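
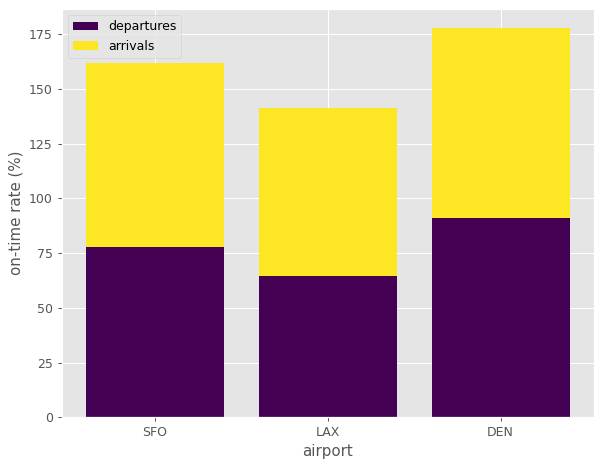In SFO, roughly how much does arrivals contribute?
arrivals top ≈ 160, bottom ≈ 80; segment ≈ 80.

≈ 80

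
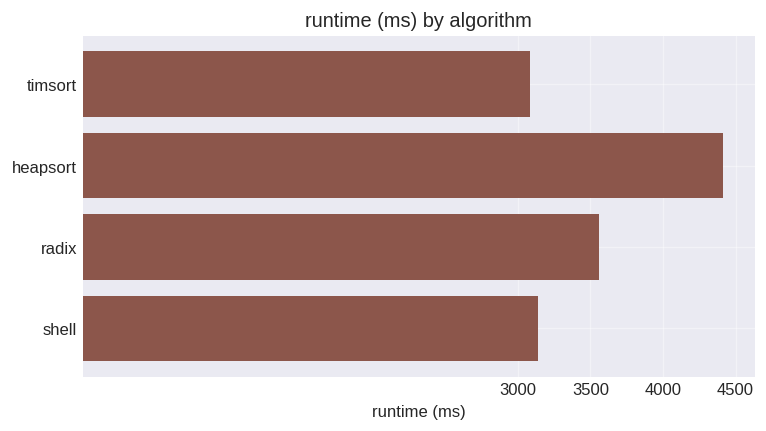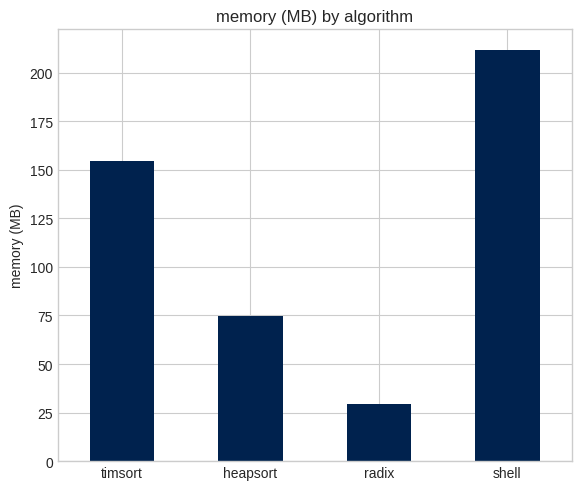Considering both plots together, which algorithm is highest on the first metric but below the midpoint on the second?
Chart 2 median memory (MB) ≈ 120; below-median algorithms: heapsort, radix. Among those, heapsort has the highest runtime (ms) (≈ 4500).

heapsort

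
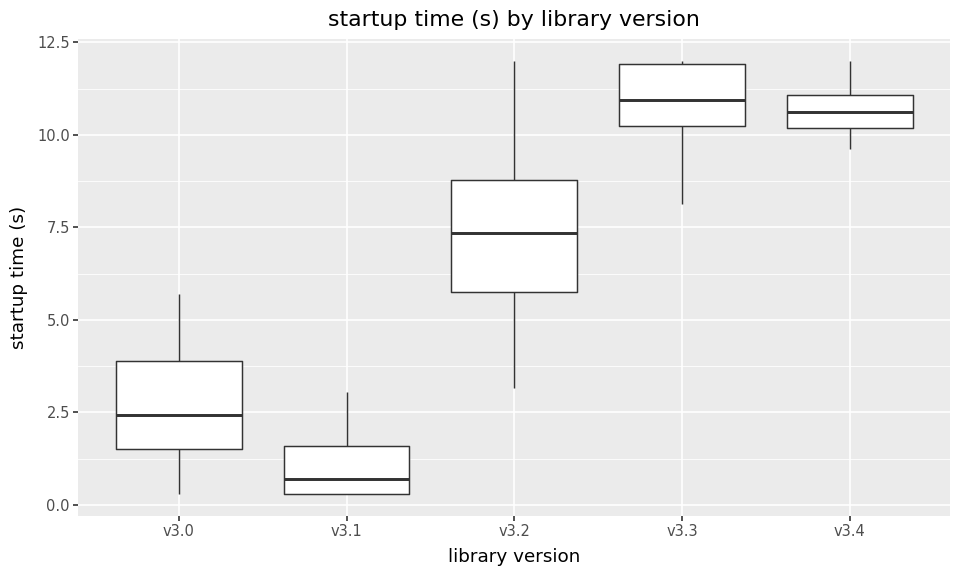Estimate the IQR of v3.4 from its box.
≈ 1

Q3 ≈ 11, Q1 ≈ 10; IQR ≈ 1.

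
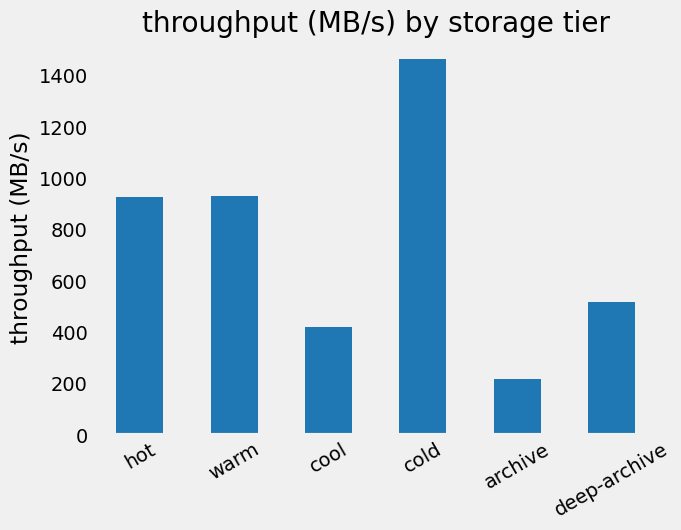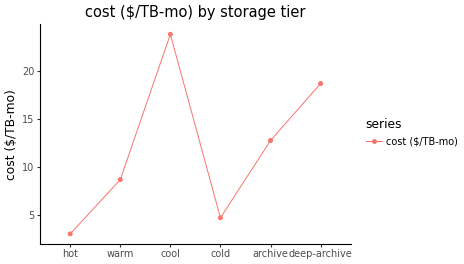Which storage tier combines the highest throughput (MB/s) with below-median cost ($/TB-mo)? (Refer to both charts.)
Chart 2 median cost ($/TB-mo) ≈ 10; below-median storage tiers: hot, warm, cold. Among those, cold has the highest throughput (MB/s) (≈ 1400).

cold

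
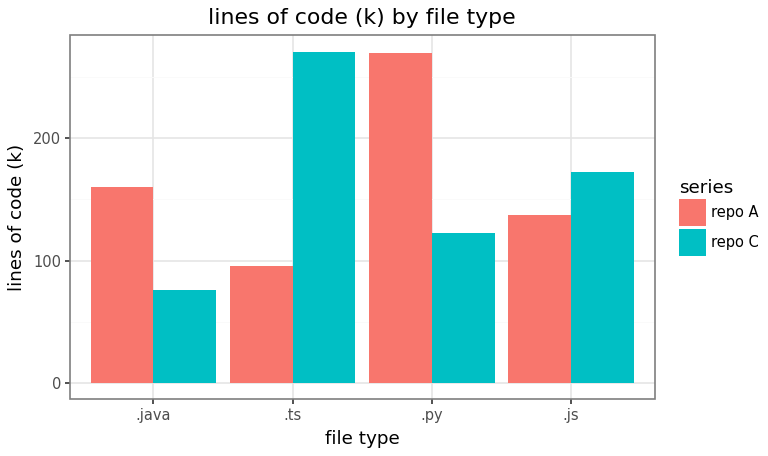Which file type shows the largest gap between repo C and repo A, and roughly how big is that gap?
.ts, ≈ 175 k

.ts: repo C ≈ 275, repo A ≈ 100 → gap ≈ 175. Next-largest (.py) is only ≈ 150.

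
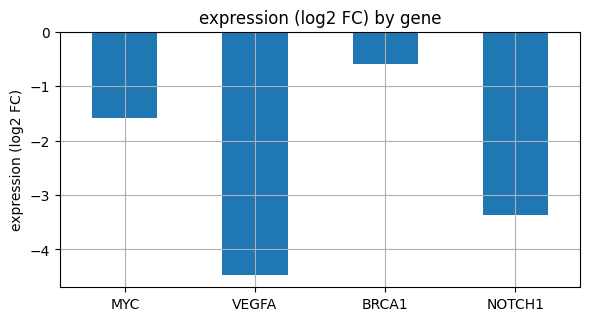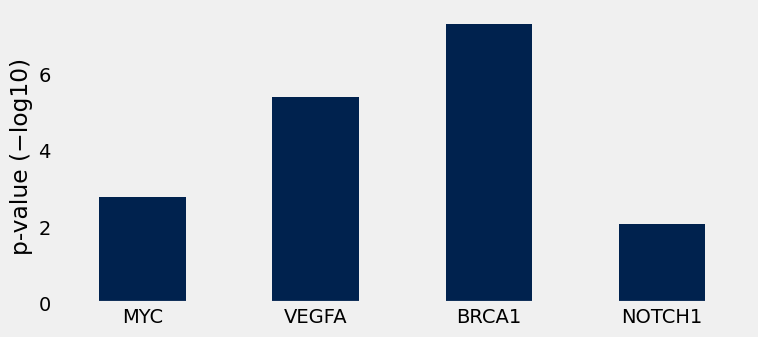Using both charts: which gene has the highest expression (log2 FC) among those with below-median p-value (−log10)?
MYC

Chart 2 median p-value (−log10) ≈ 4; below-median genes: MYC, NOTCH1. Among those, MYC has the highest expression (log2 FC) (≈ -2).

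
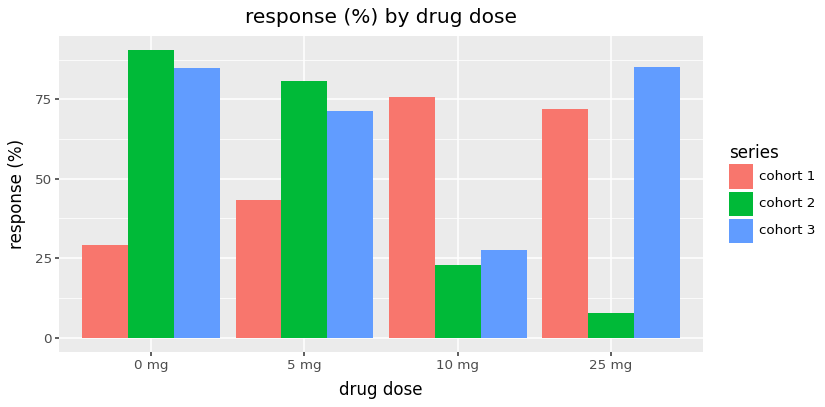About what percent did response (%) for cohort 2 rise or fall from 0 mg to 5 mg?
0 mg ≈ 90, 5 mg ≈ 80; (80 − 90) / 90 ≈ -11.1%.

≈ -11.1%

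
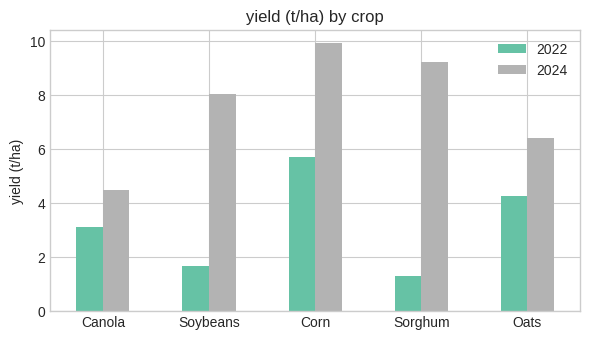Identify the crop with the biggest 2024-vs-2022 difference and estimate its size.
Sorghum: 2024 ≈ 9, 2022 ≈ 1 → gap ≈ 8. Next-largest (Soybeans) is only ≈ 6.

Sorghum, ≈ 8 t/ha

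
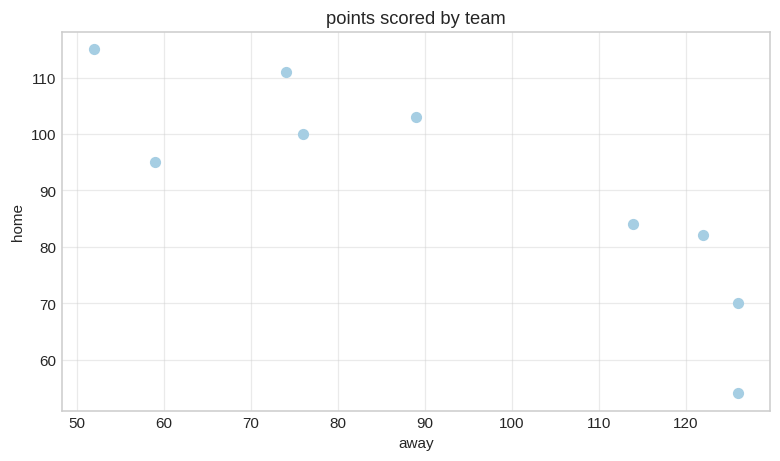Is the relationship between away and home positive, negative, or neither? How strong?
Points are negatively correlated; strong (|r| ≈ 0.9).

negative, strong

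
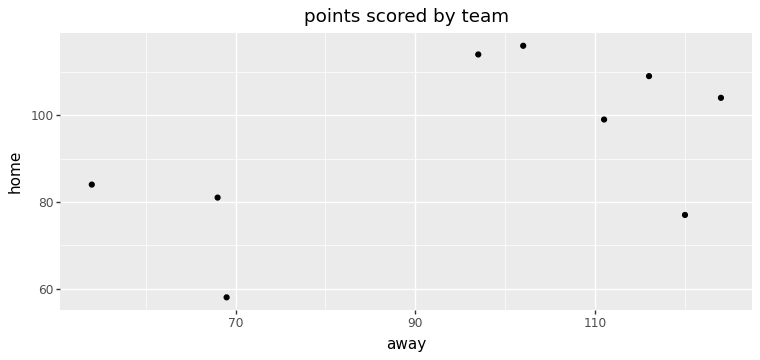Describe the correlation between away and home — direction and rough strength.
positive, moderate

Points are positively correlated; moderate (|r| ≈ 0.5).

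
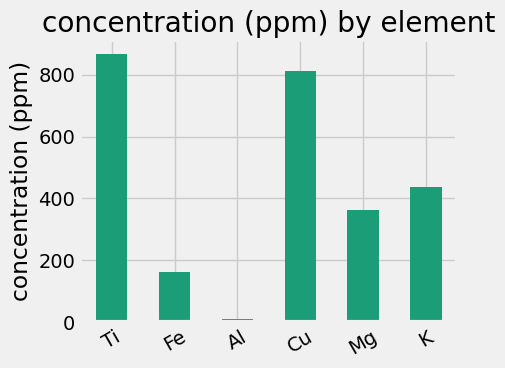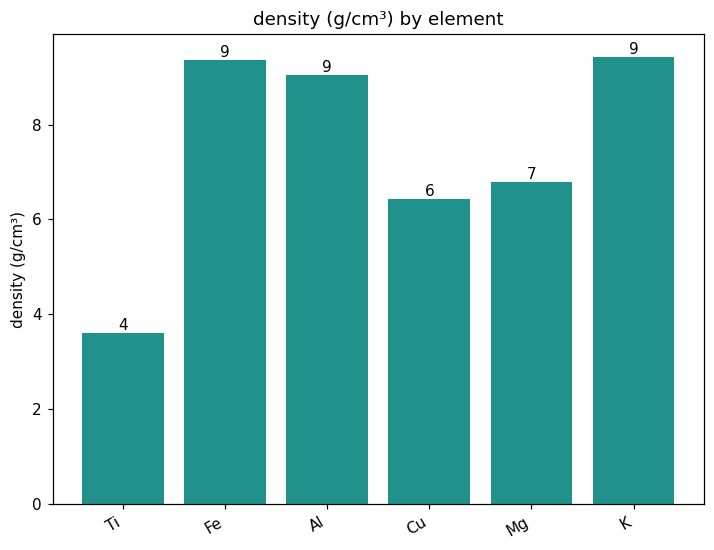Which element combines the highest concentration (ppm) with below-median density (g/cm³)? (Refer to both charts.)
Ti

Chart 2 median density (g/cm³) ≈ 8; below-median elements: Ti, Cu, Mg. Among those, Ti has the highest concentration (ppm) (≈ 900).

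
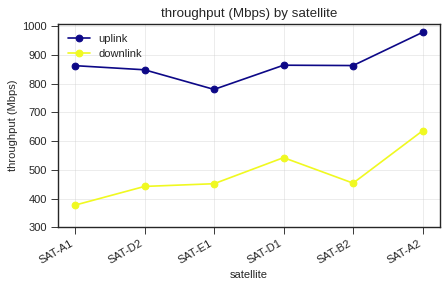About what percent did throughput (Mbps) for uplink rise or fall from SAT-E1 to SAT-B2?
SAT-E1 ≈ 800, SAT-B2 ≈ 900; (900 − 800) / 800 ≈ +12.5%.

≈ +12.5%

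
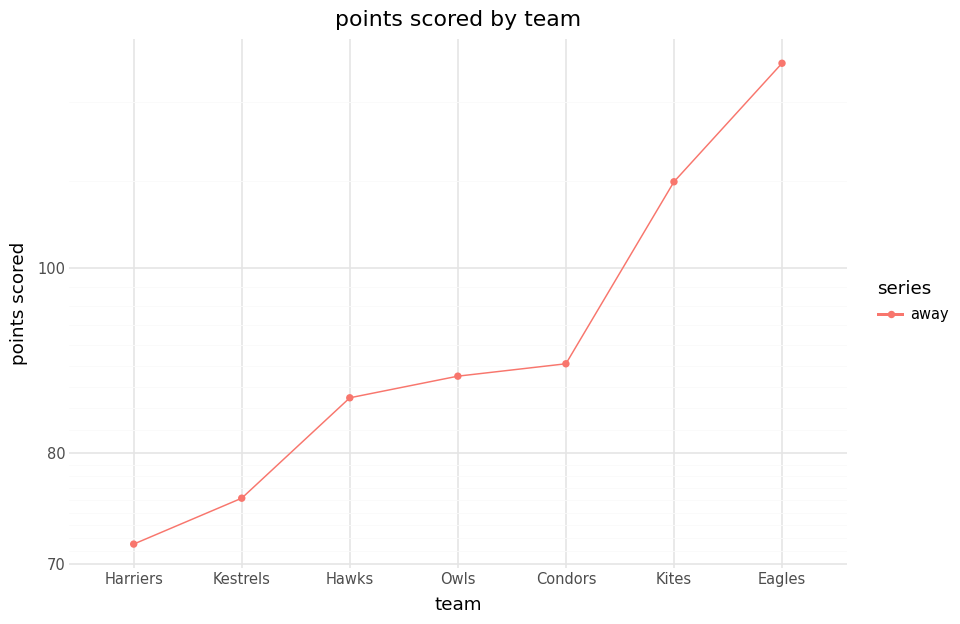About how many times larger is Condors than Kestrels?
Condors ≈ 90, Kestrels ≈ 75; 90/75 ≈ 1.2.

≈ 1.2×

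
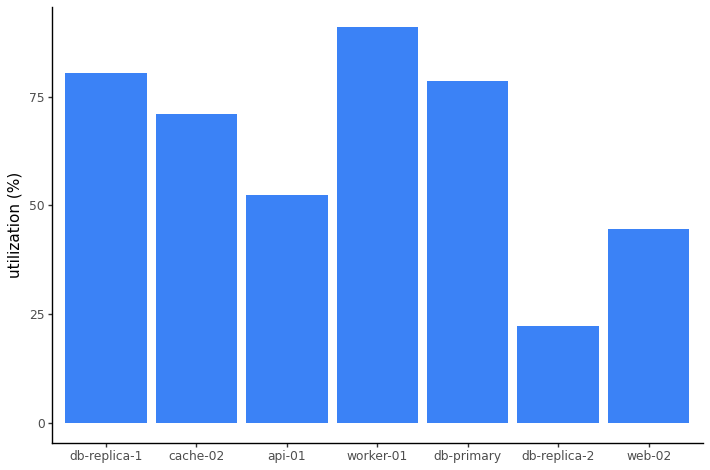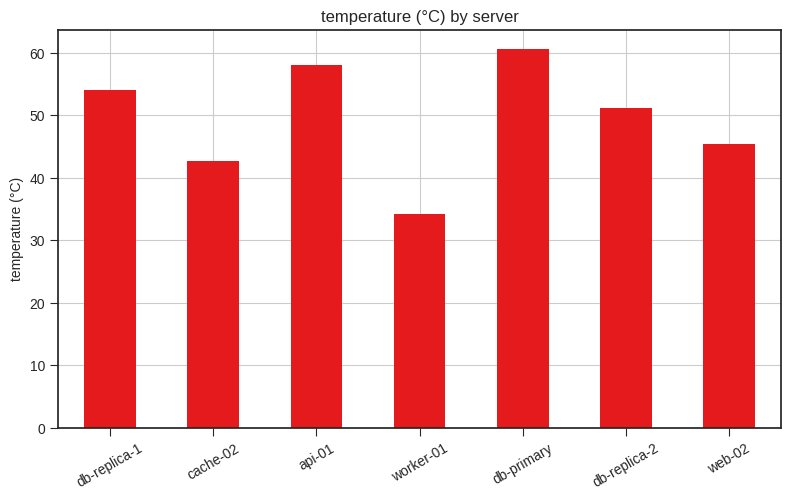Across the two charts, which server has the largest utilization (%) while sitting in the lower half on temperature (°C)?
worker-01

Chart 2 median temperature (°C) ≈ 50; below-median servers: cache-02, worker-01, web-02. Among those, worker-01 has the highest utilization (%) (≈ 90).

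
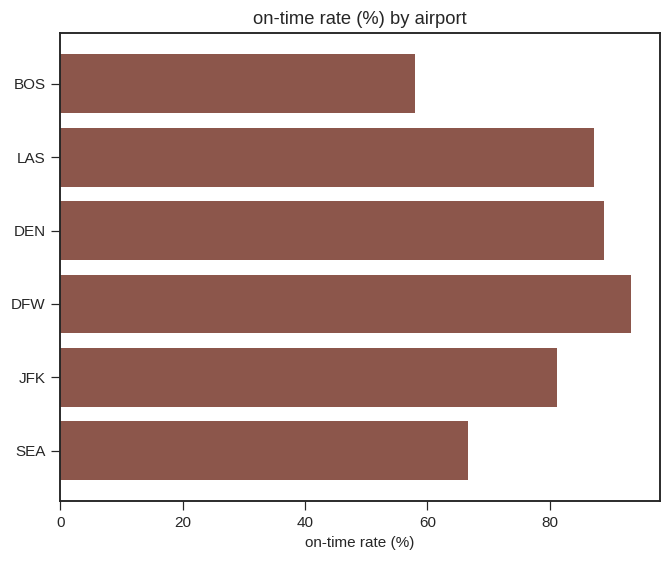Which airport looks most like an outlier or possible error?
BOS

BOS ≈ 60; the rest sit between ≈ 70 and ≈ 90.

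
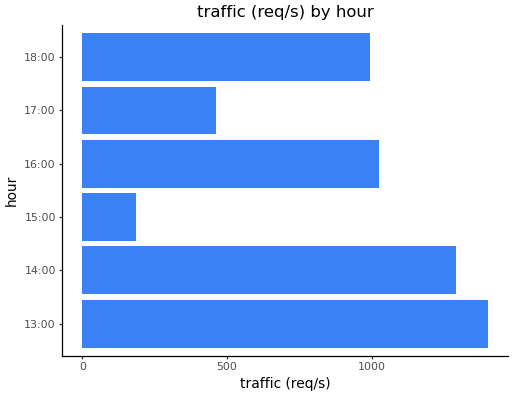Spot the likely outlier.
15:00

15:00 ≈ 200; the rest sit between ≈ 400 and ≈ 1400.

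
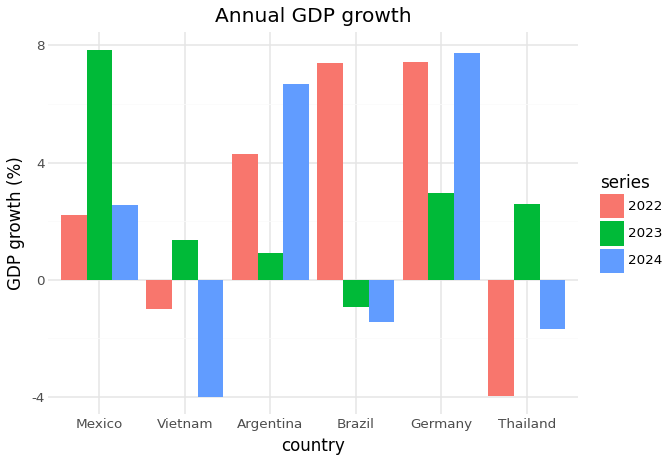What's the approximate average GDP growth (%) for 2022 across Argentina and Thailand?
(4 + -4) / 2 ≈ 0.

≈ 0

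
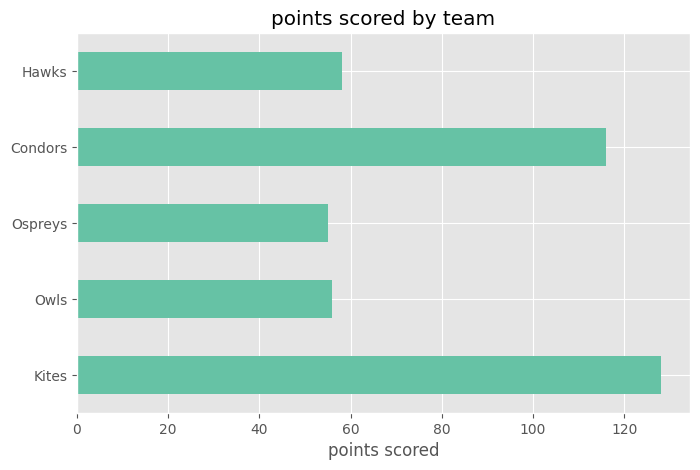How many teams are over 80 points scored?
Above 80: Kites, Condors.

2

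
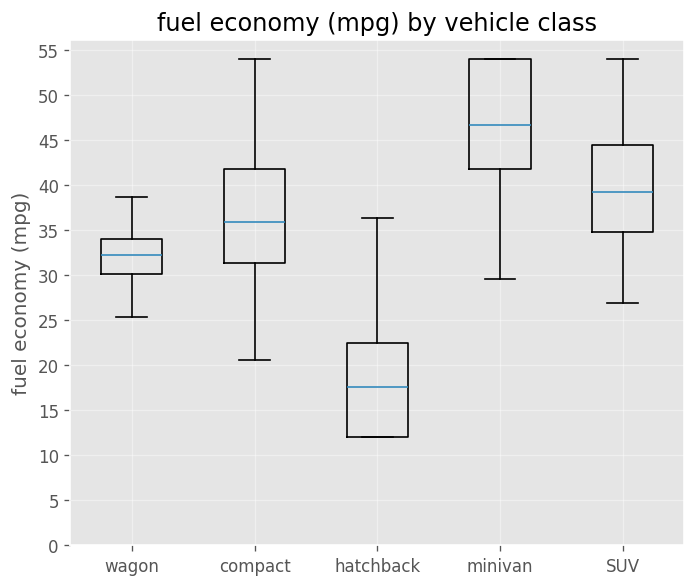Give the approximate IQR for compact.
Q3 ≈ 40, Q1 ≈ 30; IQR ≈ 10.

≈ 10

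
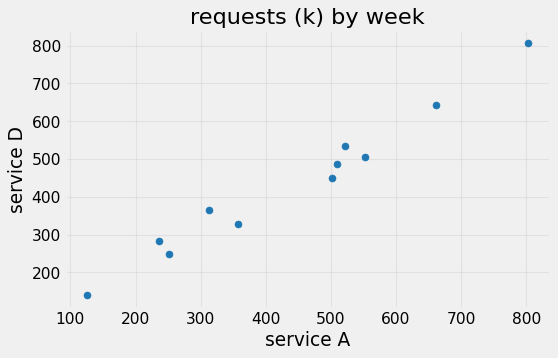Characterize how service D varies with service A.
Points are positively correlated; strong (|r| ≈ 1.0).

positive, strong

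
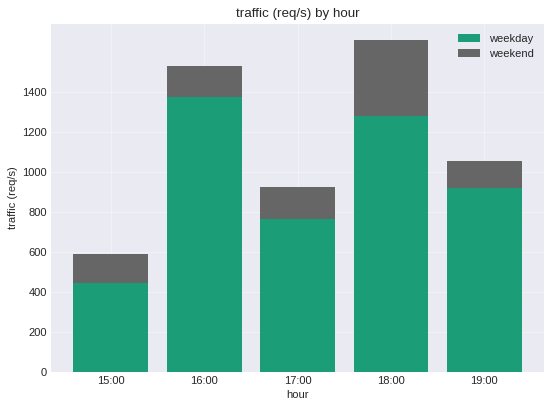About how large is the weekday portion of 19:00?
weekday top ≈ 1000, bottom ≈ 0; segment ≈ 1000.

≈ 1000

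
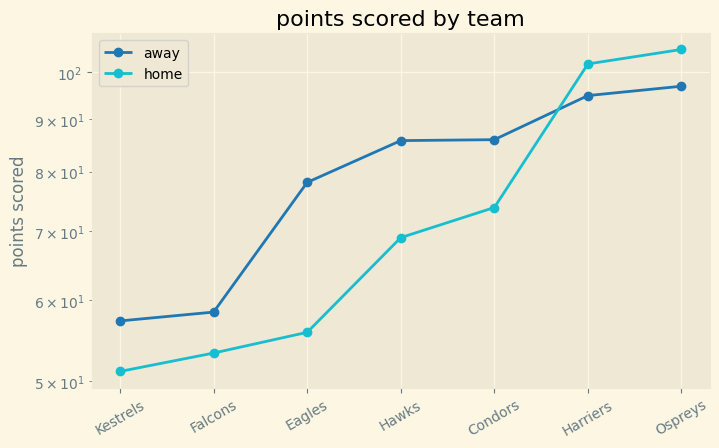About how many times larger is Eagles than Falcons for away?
Eagles ≈ 80, Falcons ≈ 60; 80/60 ≈ 1.33.

≈ 1.33×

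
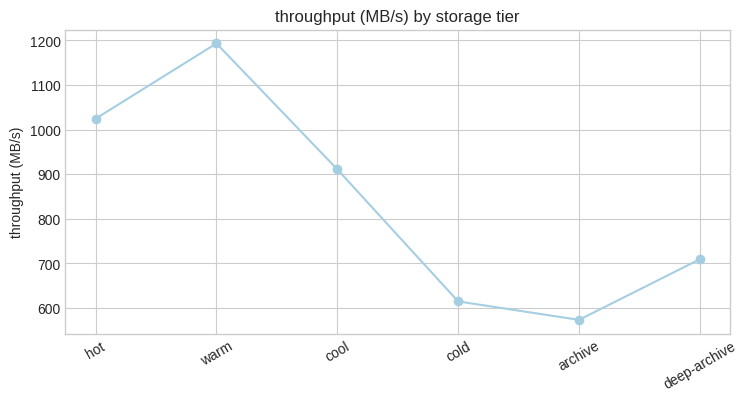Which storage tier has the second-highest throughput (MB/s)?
hot

Top 3: warm ≈ 1200, hot ≈ 1000, cool ≈ 900.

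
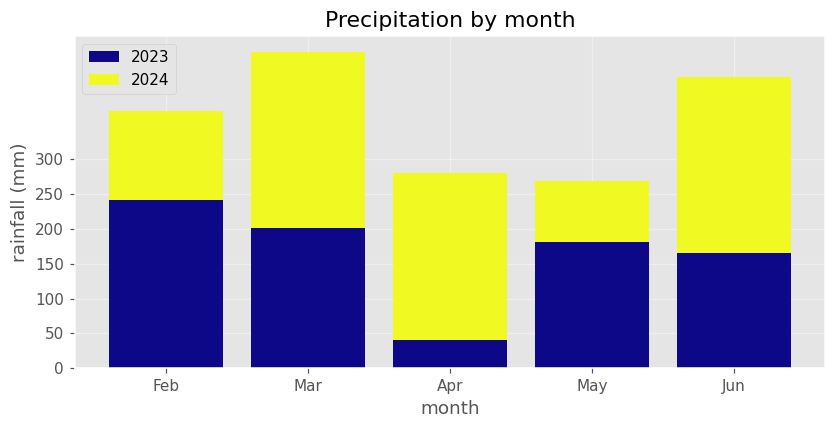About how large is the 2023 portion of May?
≈ 200

2023 top ≈ 200, bottom ≈ 0; segment ≈ 200.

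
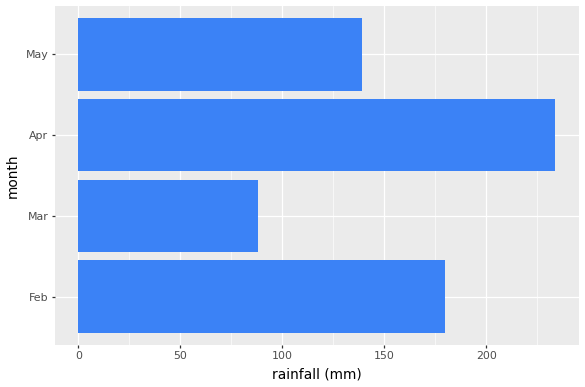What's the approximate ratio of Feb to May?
Feb ≈ 180, May ≈ 140; 180/140 ≈ 1.29.

≈ 1.29×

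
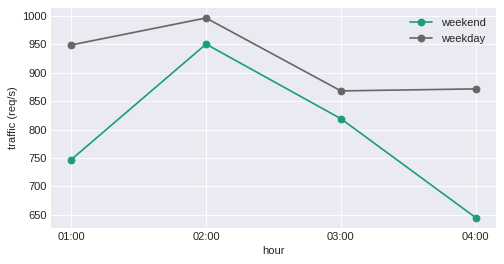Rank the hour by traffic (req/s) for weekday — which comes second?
Top 3 for weekday: 02:00 ≈ 1000, 01:00 ≈ 950, 04:00 ≈ 850.

01:00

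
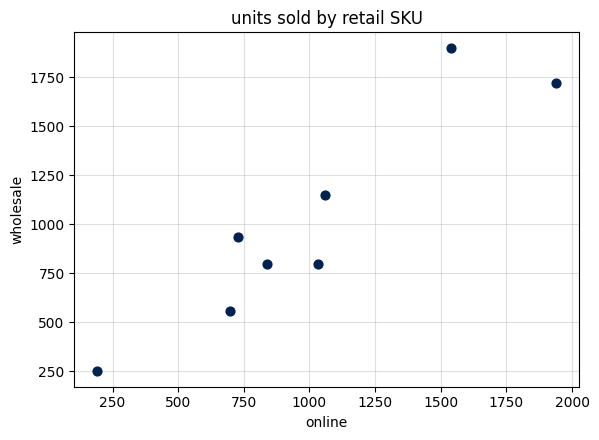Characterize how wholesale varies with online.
Points are positively correlated; strong (|r| ≈ 0.9).

positive, strong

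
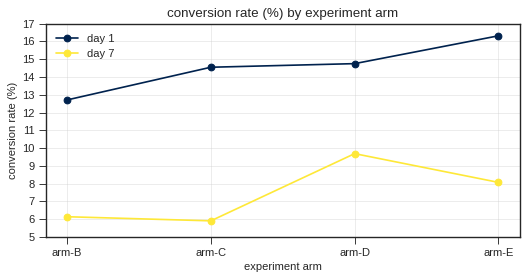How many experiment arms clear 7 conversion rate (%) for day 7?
2

Above 7: arm-D, arm-E.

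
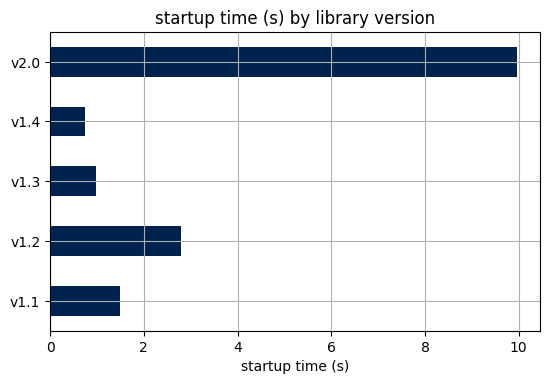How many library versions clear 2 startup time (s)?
2

Above 2: v1.2, v2.0.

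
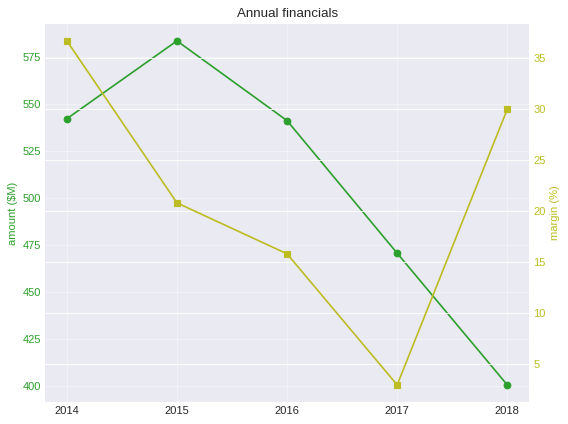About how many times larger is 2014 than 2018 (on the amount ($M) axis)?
2014 ≈ 540, 2018 ≈ 400; 540/400 ≈ 1.35.

≈ 1.35×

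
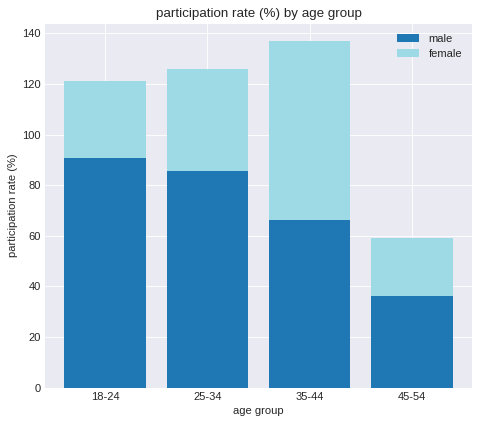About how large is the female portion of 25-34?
female top ≈ 120, bottom ≈ 80; segment ≈ 40.

≈ 40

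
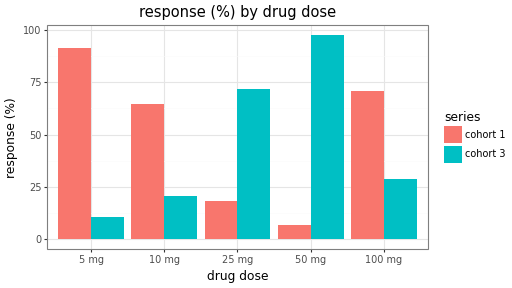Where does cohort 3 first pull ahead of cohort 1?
10 mg: cohort 3 ≈ 20 vs cohort 1 ≈ 60 (not yet); 25 mg: cohort 3 ≈ 70 vs cohort 1 ≈ 20 (first crossover).

25 mg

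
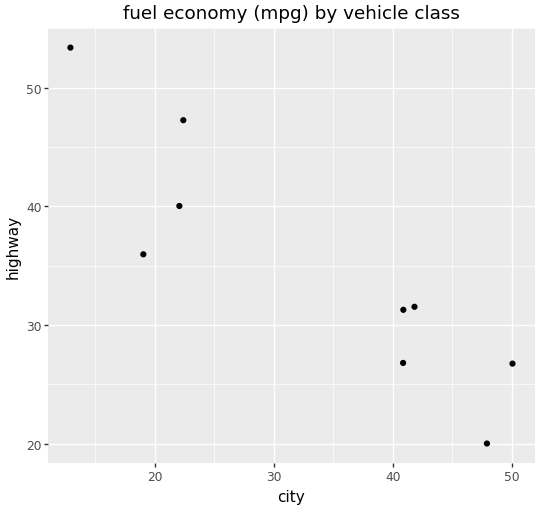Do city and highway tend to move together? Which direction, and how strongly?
Points are negatively correlated; strong (|r| ≈ 0.9).

negative, strong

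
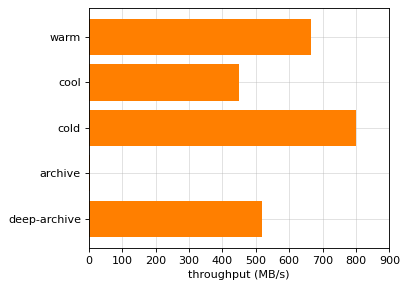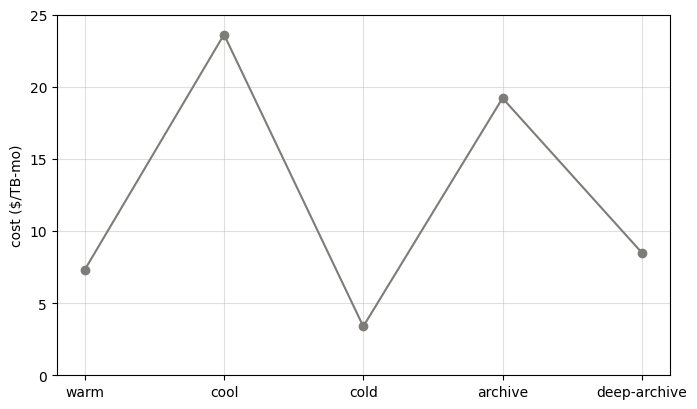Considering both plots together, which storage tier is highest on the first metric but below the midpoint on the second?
Chart 2 median cost ($/TB-mo) ≈ 10; below-median storage tiers: warm, cold. Among those, cold has the highest throughput (MB/s) (≈ 800).

cold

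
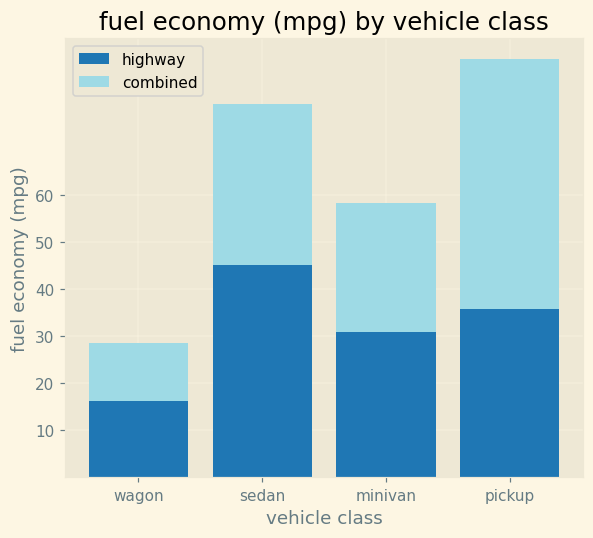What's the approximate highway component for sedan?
≈ 50

highway top ≈ 50, bottom ≈ 0; segment ≈ 50.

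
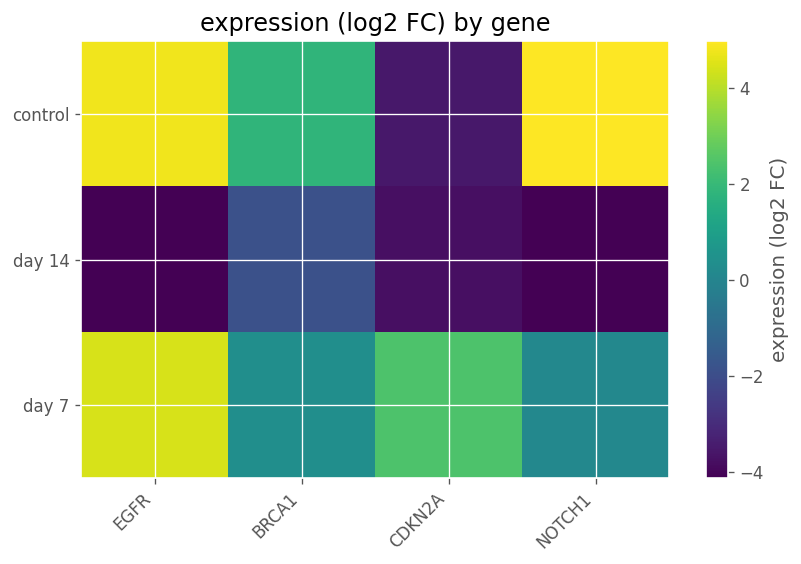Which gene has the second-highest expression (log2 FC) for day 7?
Top 3 for day 7: EGFR ≈ 4, CDKN2A ≈ 2, BRCA1 ≈ 0.

CDKN2A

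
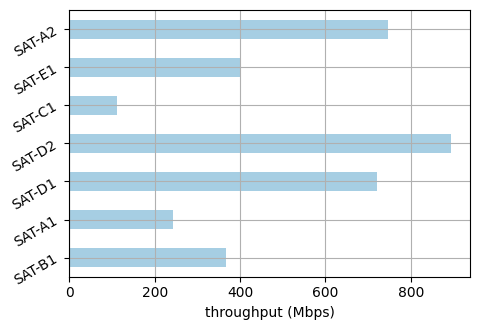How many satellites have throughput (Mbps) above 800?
1

Above 800: SAT-D2.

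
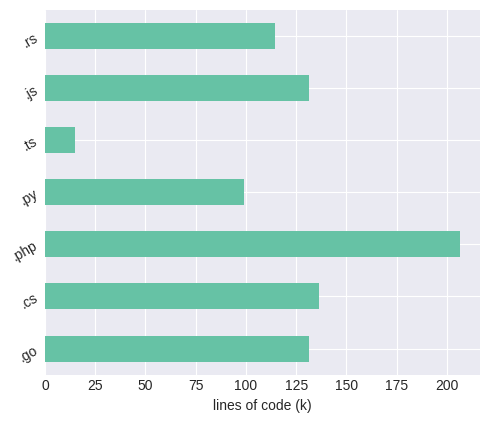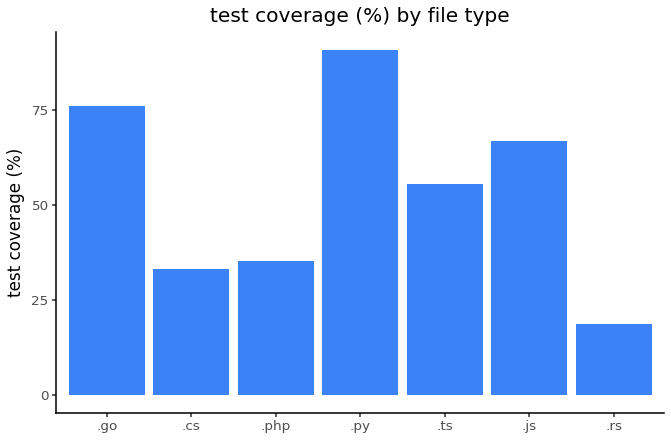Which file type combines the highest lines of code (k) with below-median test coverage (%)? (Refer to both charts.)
.php

Chart 2 median test coverage (%) ≈ 60; below-median file types: .cs, .php, .rs. Among those, .php has the highest lines of code (k) (≈ 200).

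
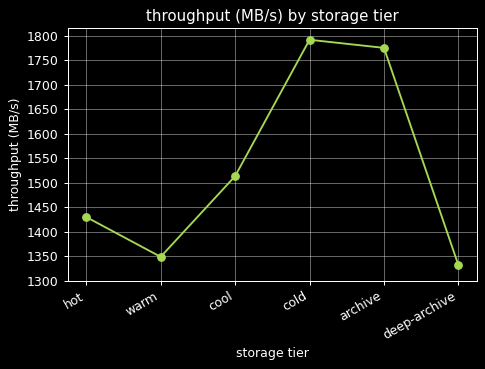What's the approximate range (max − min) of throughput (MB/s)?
Max cold ≈ 1800, min deep-archive ≈ 1350; range ≈ 450.

≈ 450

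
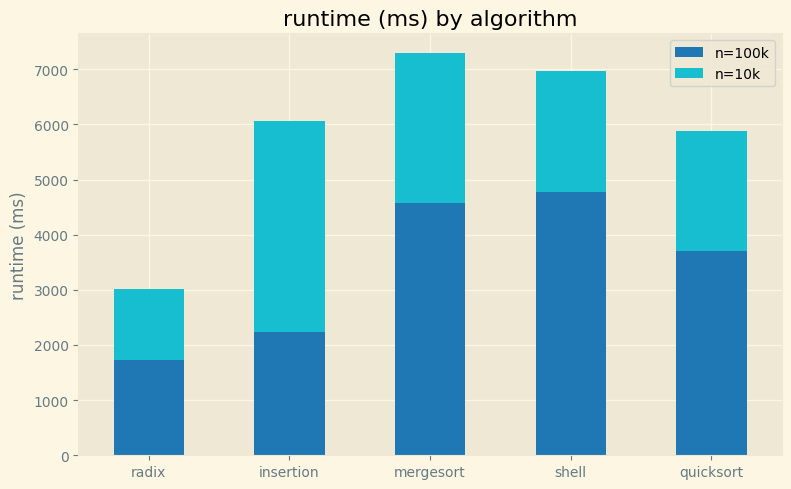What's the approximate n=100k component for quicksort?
n=100k top ≈ 4000, bottom ≈ 0; segment ≈ 4000.

≈ 4000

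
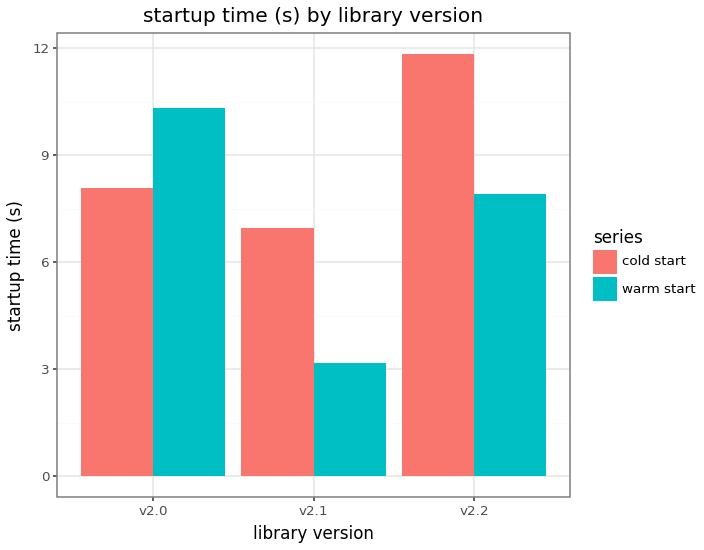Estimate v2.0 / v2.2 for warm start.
v2.0 ≈ 10, v2.2 ≈ 8; 10/8 ≈ 1.25.

≈ 1.25×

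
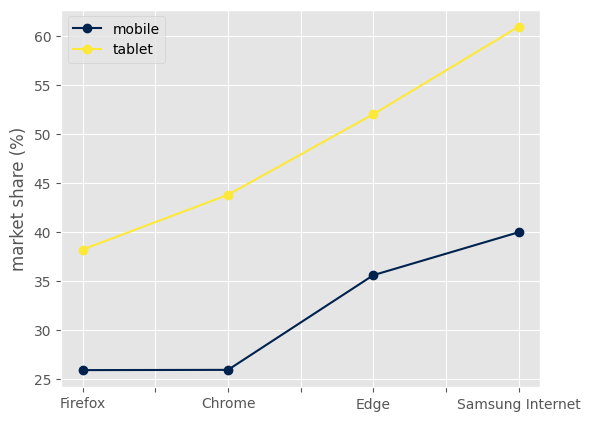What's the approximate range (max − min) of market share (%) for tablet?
≈ 20

Max Samsung Internet ≈ 60, min Firefox ≈ 40; range ≈ 20.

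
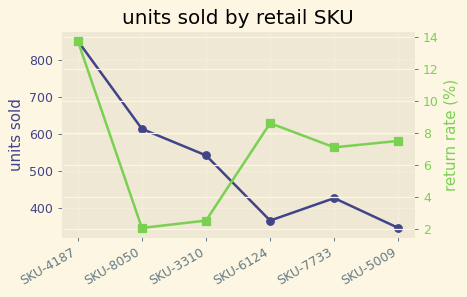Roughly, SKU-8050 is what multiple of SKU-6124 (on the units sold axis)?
SKU-8050 ≈ 600, SKU-6124 ≈ 350; 600/350 ≈ 1.71.

≈ 1.71×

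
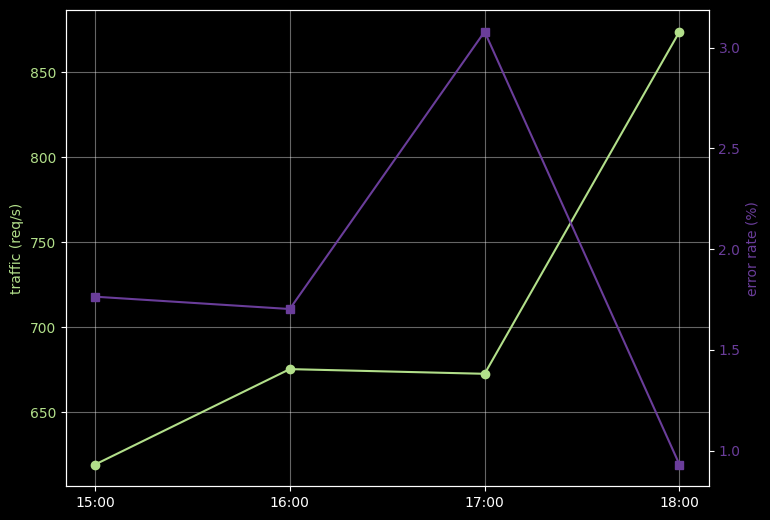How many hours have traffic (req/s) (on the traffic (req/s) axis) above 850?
Above 850: 18:00.

1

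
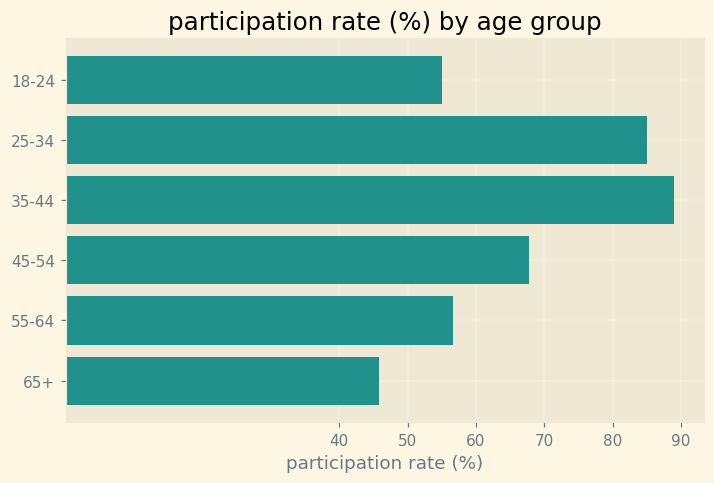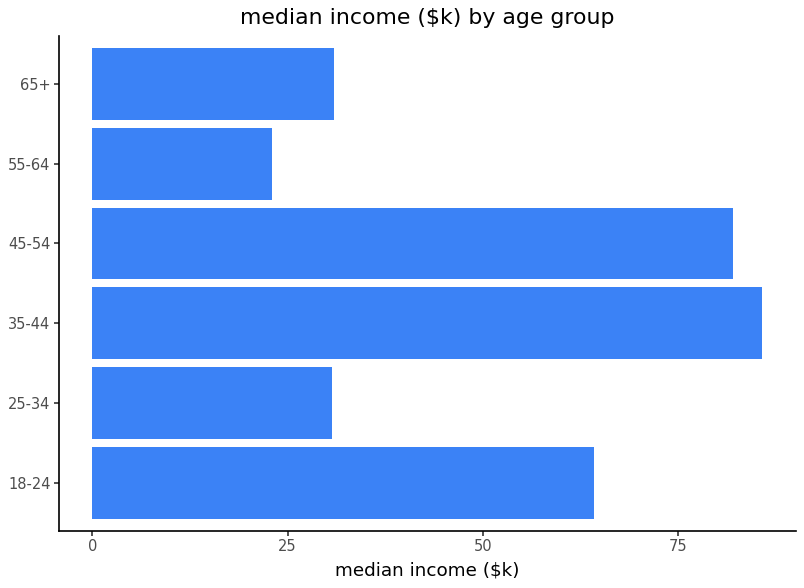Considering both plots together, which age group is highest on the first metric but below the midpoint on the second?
Chart 2 median median income ($k) ≈ 50; below-median age groups: 25-34, 55-64, 65+. Among those, 25-34 has the highest participation rate (%) (≈ 80).

25-34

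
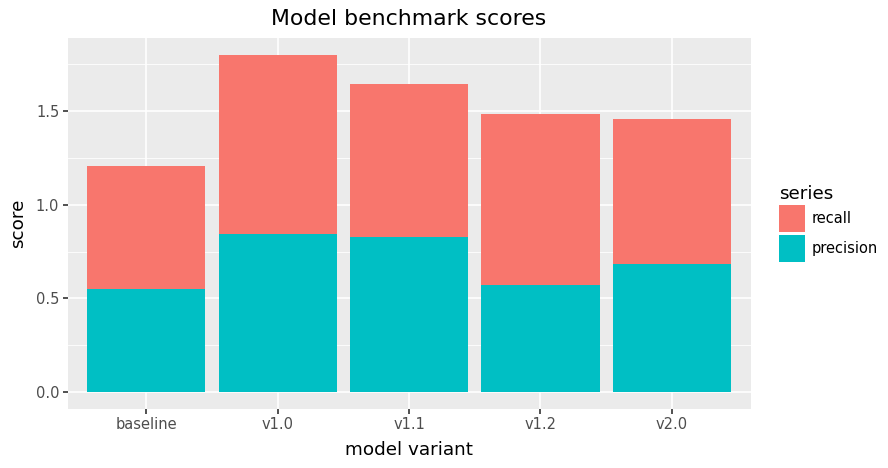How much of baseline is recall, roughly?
≈ 0.6

recall top ≈ 1.2, bottom ≈ 0.6; segment ≈ 0.6.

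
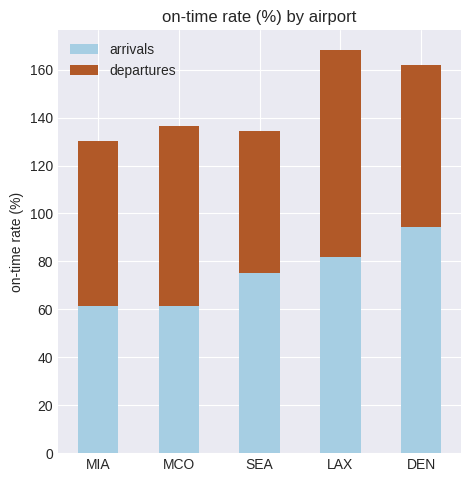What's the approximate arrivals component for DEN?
arrivals top ≈ 100, bottom ≈ 0; segment ≈ 100.

≈ 100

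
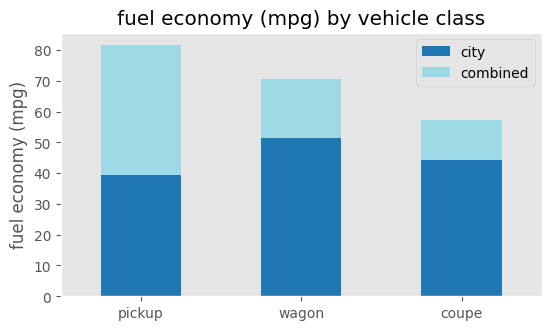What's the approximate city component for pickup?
city top ≈ 40, bottom ≈ 0; segment ≈ 40.

≈ 40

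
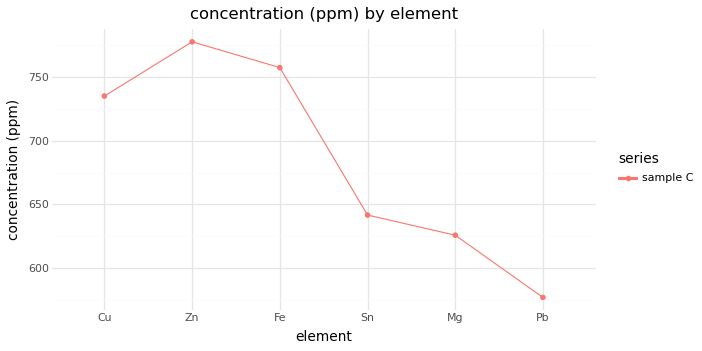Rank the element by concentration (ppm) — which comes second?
Top 3: Zn ≈ 780, Fe ≈ 760, Cu ≈ 740.

Fe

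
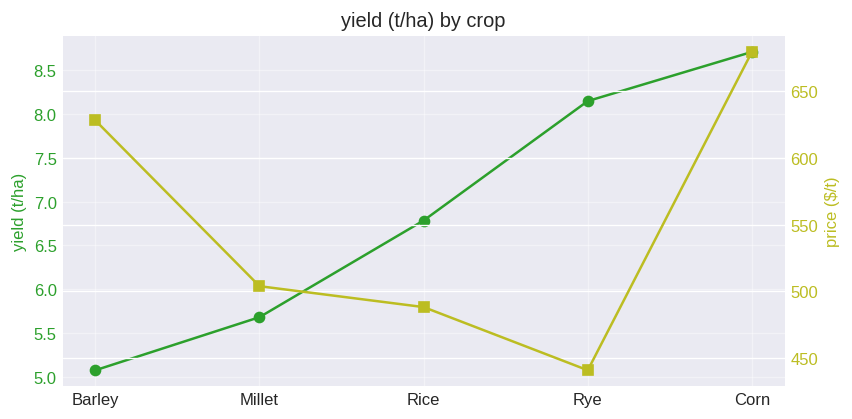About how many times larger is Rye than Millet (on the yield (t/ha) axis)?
≈ 1.45×

Rye ≈ 8.0, Millet ≈ 5.5; 8.0/5.5 ≈ 1.45.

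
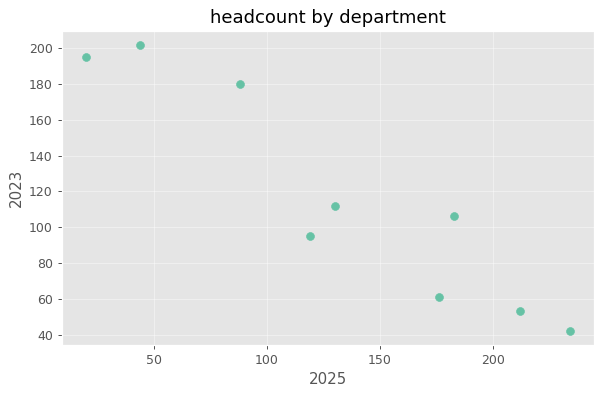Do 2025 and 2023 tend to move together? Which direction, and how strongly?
Points are negatively correlated; strong (|r| ≈ 0.9).

negative, strong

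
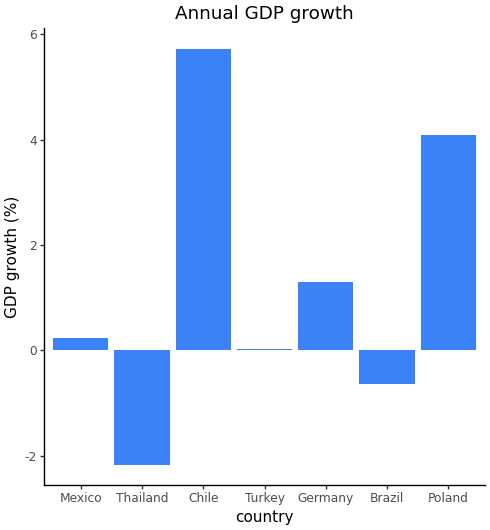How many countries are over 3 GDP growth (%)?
2

Above 3: Chile, Poland.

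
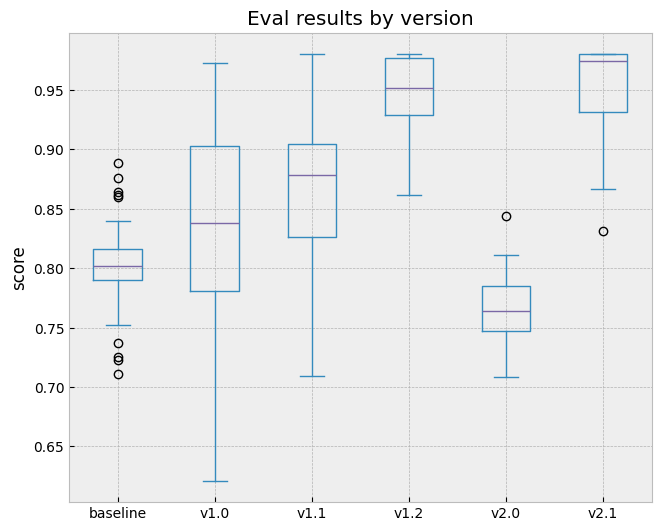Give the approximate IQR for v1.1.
Q3 ≈ 0.90, Q1 ≈ 0.82; IQR ≈ 0.08.

≈ 0.08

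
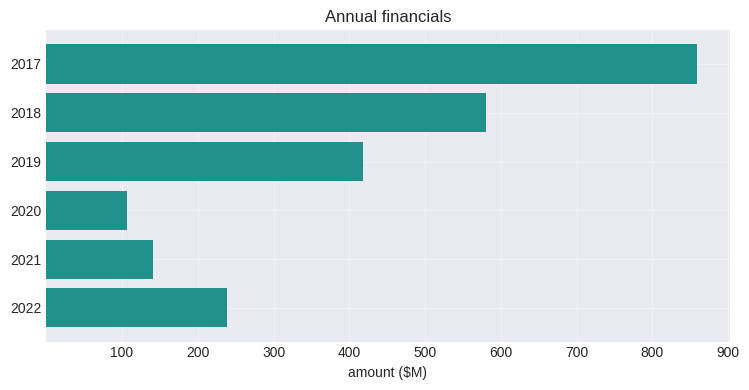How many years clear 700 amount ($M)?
Above 700: 2017.

1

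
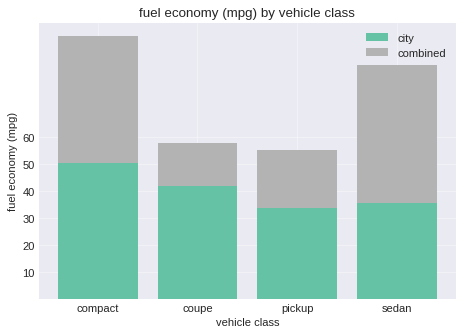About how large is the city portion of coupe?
≈ 40

city top ≈ 40, bottom ≈ 0; segment ≈ 40.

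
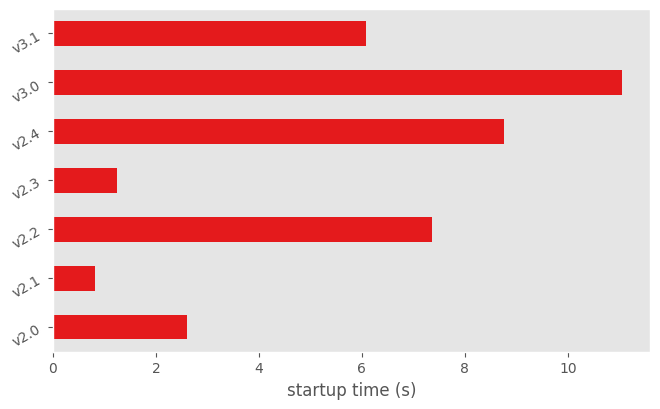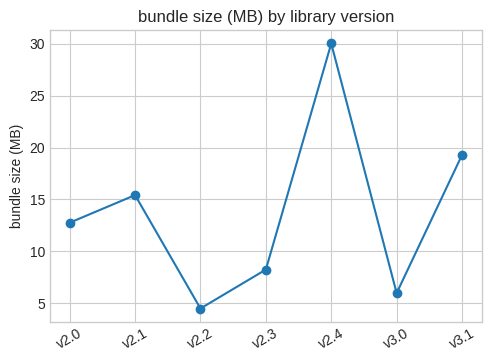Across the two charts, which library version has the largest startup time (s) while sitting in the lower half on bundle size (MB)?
Chart 2 median bundle size (MB) ≈ 15; below-median library versions: v2.2, v2.3, v3.0. Among those, v3.0 has the highest startup time (s) (≈ 12).

v3.0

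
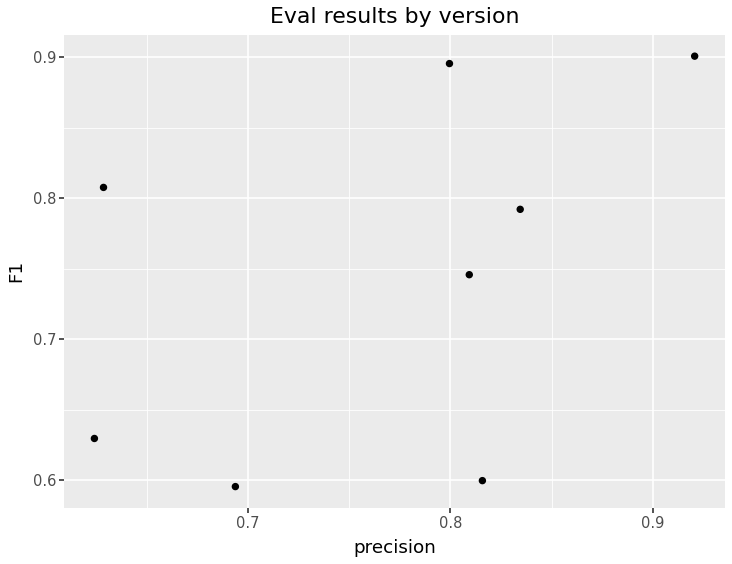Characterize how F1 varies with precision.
Points are positively correlated; moderate (|r| ≈ 0.5).

positive, moderate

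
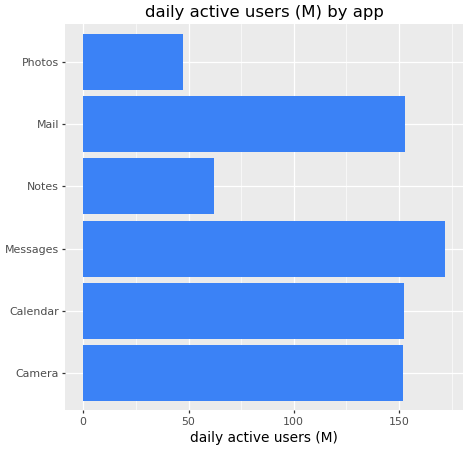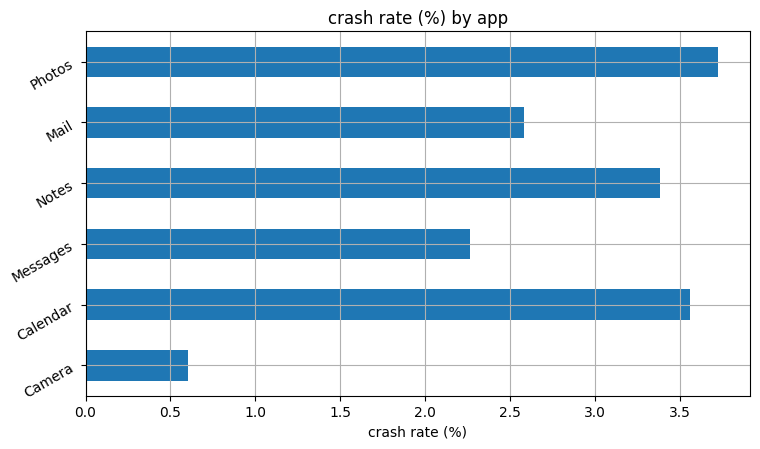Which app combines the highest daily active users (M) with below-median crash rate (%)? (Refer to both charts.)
Messages

Chart 2 median crash rate (%) ≈ 3; below-median apps: Camera, Messages, Mail. Among those, Messages has the highest daily active users (M) (≈ 180).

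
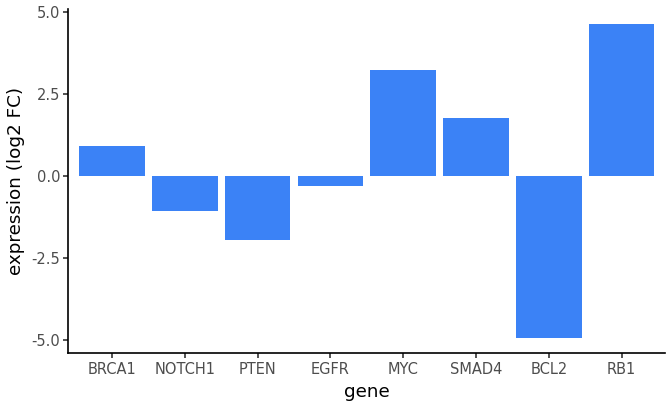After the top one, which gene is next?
MYC

Top 3: RB1 ≈ 5, MYC ≈ 3, SMAD4 ≈ 2.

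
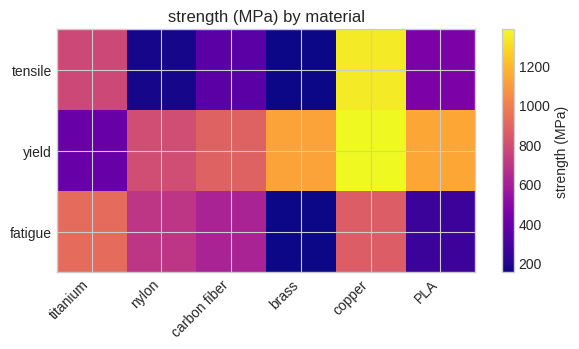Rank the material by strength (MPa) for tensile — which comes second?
titanium

Top 3 for tensile: copper ≈ 1400, titanium ≈ 800, PLA ≈ 400.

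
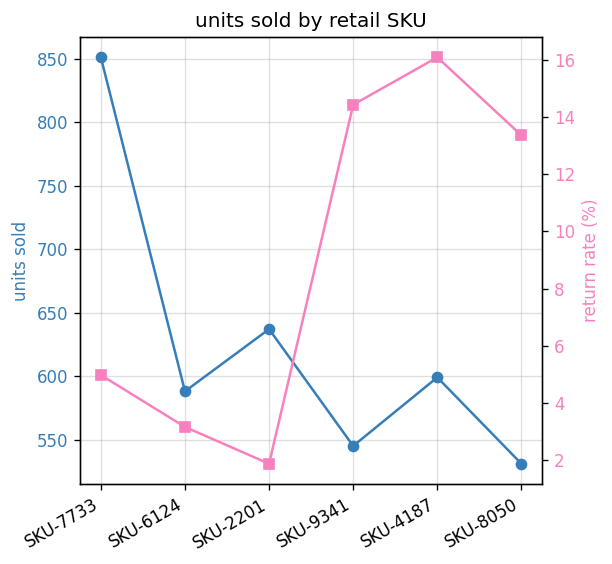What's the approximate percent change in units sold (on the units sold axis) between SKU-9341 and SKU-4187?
≈ +9.1%

SKU-9341 ≈ 550, SKU-4187 ≈ 600; (600 − 550) / 550 ≈ +9.1%.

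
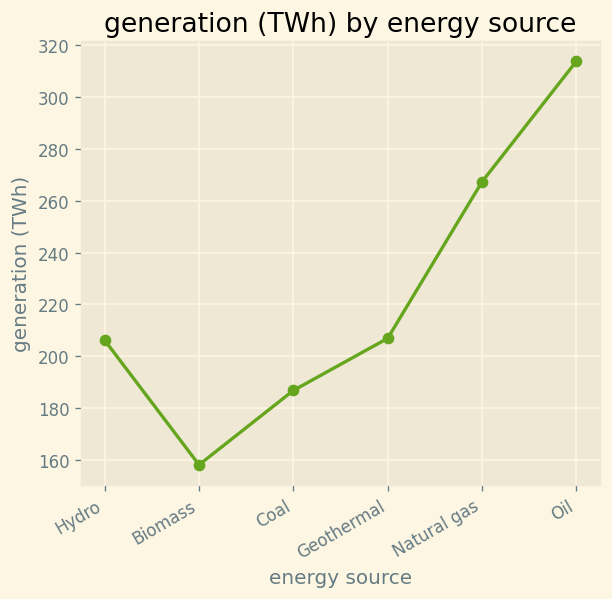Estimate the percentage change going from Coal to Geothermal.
Coal ≈ 180, Geothermal ≈ 200; (200 − 180) / 180 ≈ +11.1%.

≈ +11.1%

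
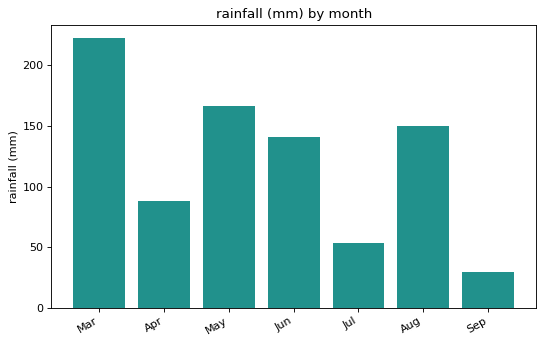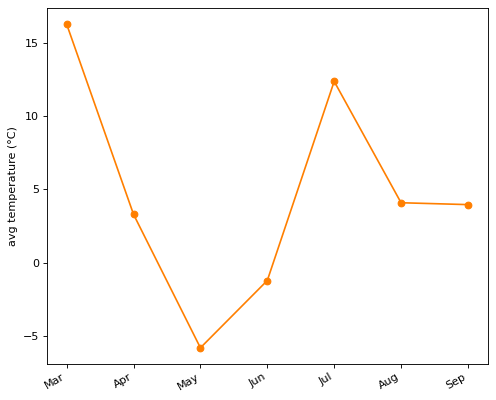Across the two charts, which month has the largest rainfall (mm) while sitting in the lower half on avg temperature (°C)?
Chart 2 median avg temperature (°C) ≈ 4; below-median months: Apr, May, Jun. Among those, May has the highest rainfall (mm) (≈ 175).

May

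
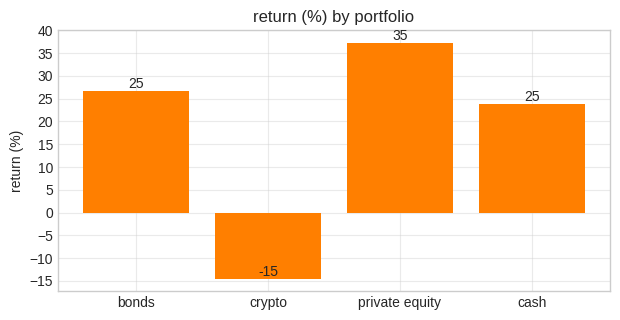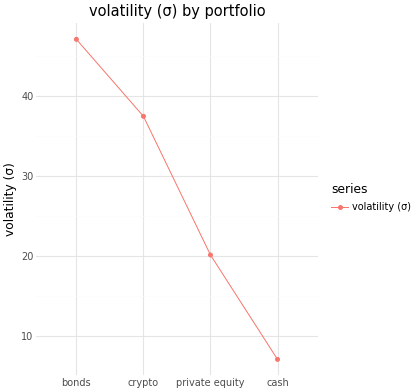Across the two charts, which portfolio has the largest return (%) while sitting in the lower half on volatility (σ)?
private equity

Chart 2 median volatility (σ) ≈ 30; below-median portfolios: private equity, cash. Among those, private equity has the highest return (%) (≈ 35).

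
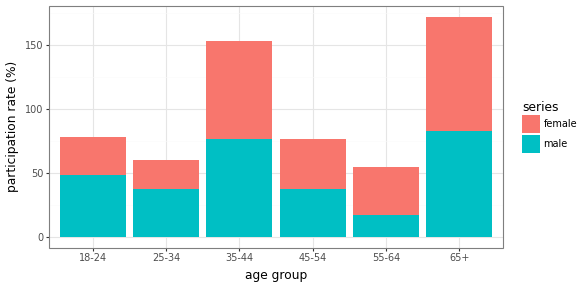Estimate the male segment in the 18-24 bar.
male top ≈ 40, bottom ≈ 0; segment ≈ 40.

≈ 40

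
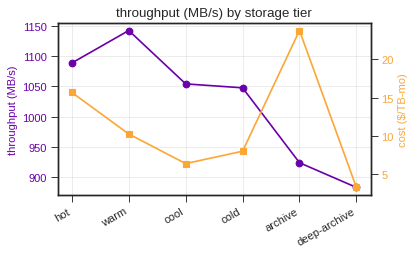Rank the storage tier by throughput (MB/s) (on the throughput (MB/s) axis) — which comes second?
hot

Top 3 (on the throughput (MB/s) axis): warm ≈ 1150, hot ≈ 1100, cool ≈ 1050.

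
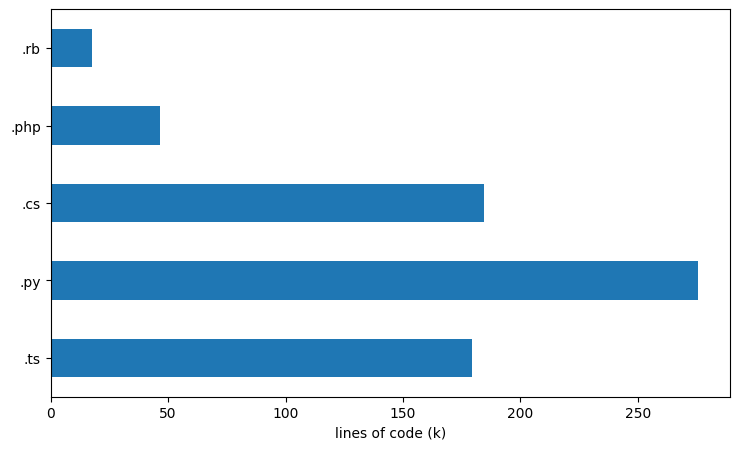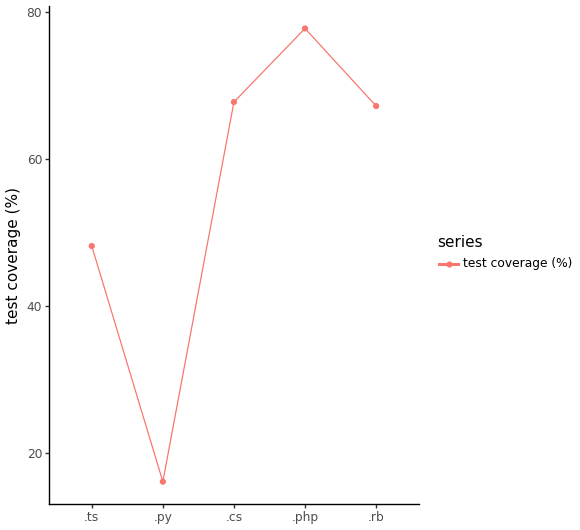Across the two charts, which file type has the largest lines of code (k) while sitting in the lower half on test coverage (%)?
.py

Chart 2 median test coverage (%) ≈ 70; below-median file types: .ts, .py. Among those, .py has the highest lines of code (k) (≈ 300).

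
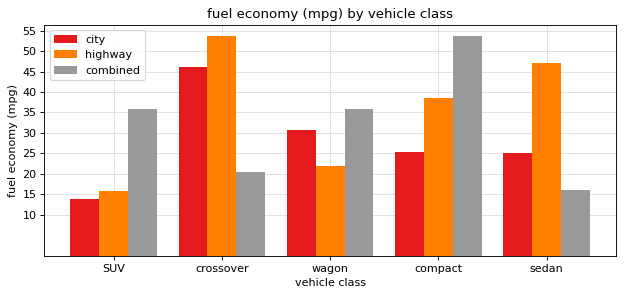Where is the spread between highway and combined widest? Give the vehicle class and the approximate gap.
crossover: highway ≈ 55, combined ≈ 20 → gap ≈ 35. Next-largest (sedan) is only ≈ 30.

crossover, ≈ 35 mpg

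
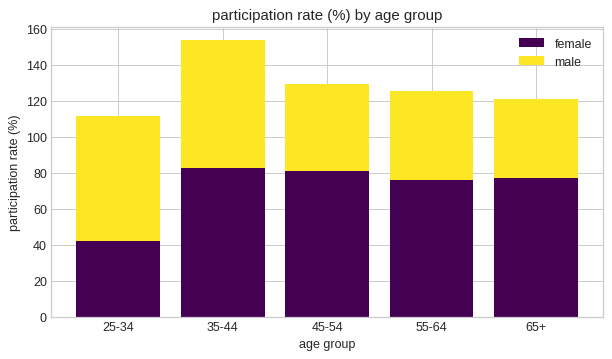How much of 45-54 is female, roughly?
female top ≈ 80, bottom ≈ 0; segment ≈ 80.

≈ 80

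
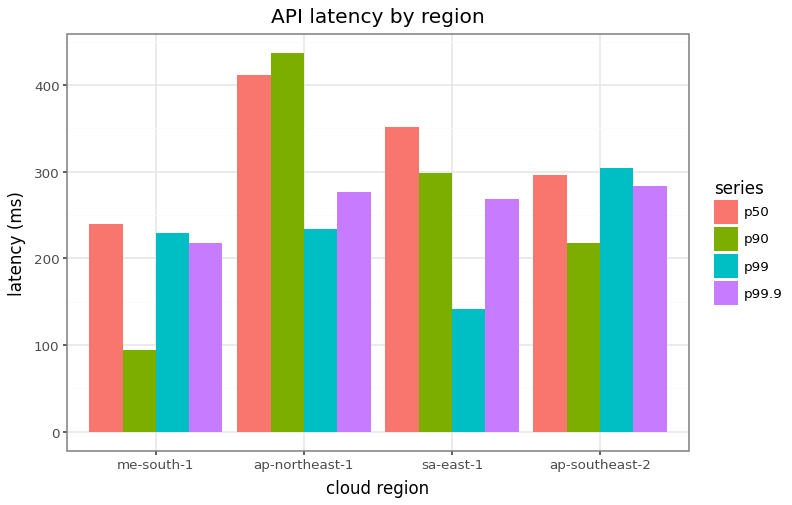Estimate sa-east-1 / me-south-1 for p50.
sa-east-1 ≈ 350, me-south-1 ≈ 250; 350/250 ≈ 1.4.

≈ 1.4×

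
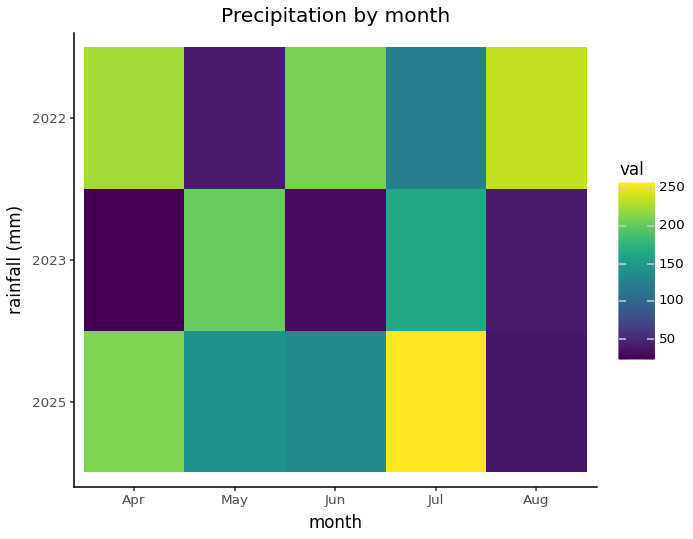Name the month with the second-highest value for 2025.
Apr

Top 3 for 2025: Jul ≈ 260, Apr ≈ 220, May ≈ 140.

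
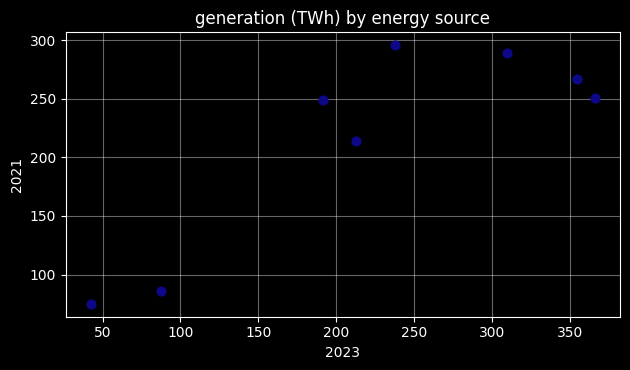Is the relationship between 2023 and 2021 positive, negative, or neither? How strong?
positive, strong

Points are positively correlated; strong (|r| ≈ 0.8).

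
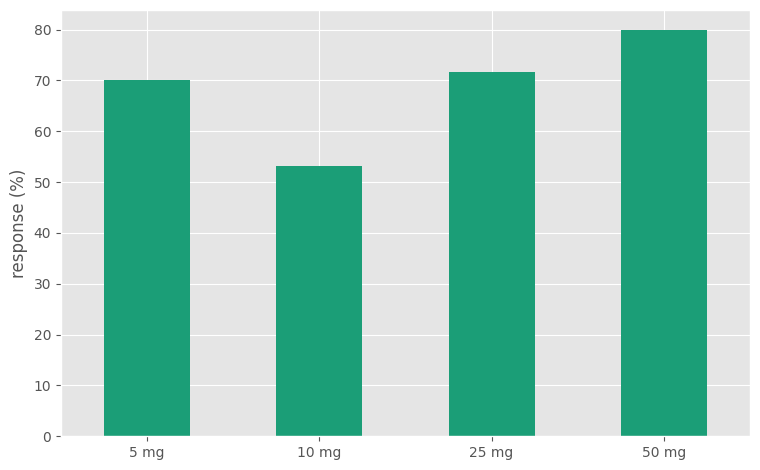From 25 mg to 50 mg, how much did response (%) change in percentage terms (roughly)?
≈ +14.3%

25 mg ≈ 70, 50 mg ≈ 80; (80 − 70) / 70 ≈ +14.3%.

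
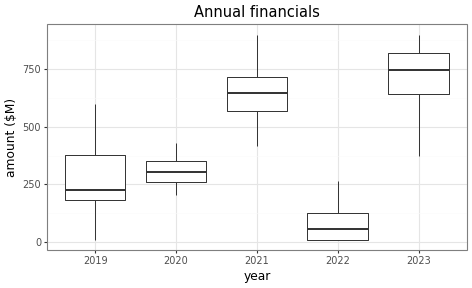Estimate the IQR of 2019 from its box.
≈ 200

Q3 ≈ 400, Q1 ≈ 200; IQR ≈ 200.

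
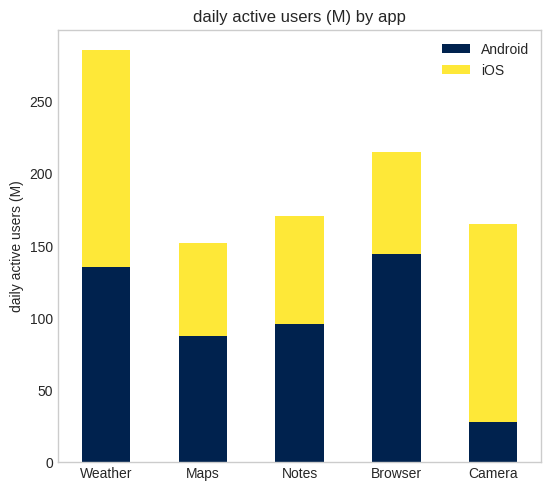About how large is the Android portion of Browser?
Android top ≈ 150, bottom ≈ 0; segment ≈ 150.

≈ 150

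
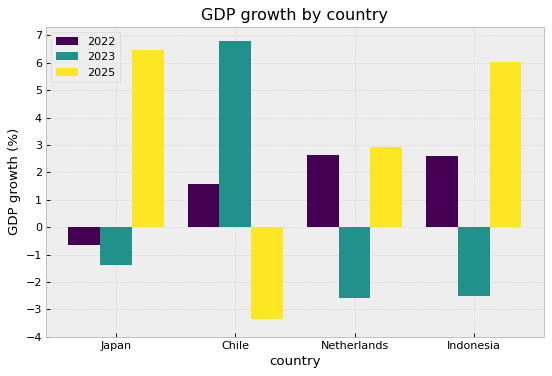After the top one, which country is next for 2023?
Top 3 for 2023: Chile ≈ 7, Japan ≈ -1, Indonesia ≈ -3.

Japan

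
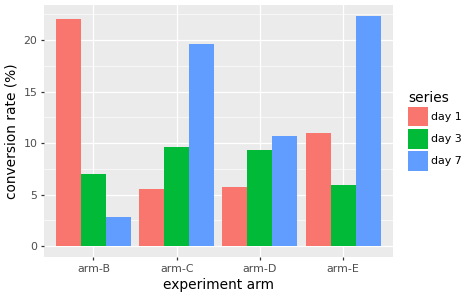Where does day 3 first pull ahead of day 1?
arm-C

arm-B: day 3 ≈ 6 vs day 1 ≈ 22 (not yet); arm-C: day 3 ≈ 10 vs day 1 ≈ 6 (first crossover).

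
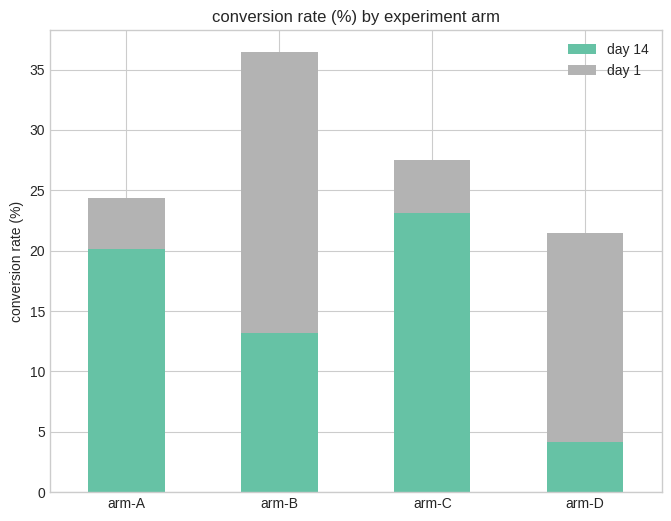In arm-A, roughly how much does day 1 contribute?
≈ 5

day 1 top ≈ 25, bottom ≈ 20; segment ≈ 5.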